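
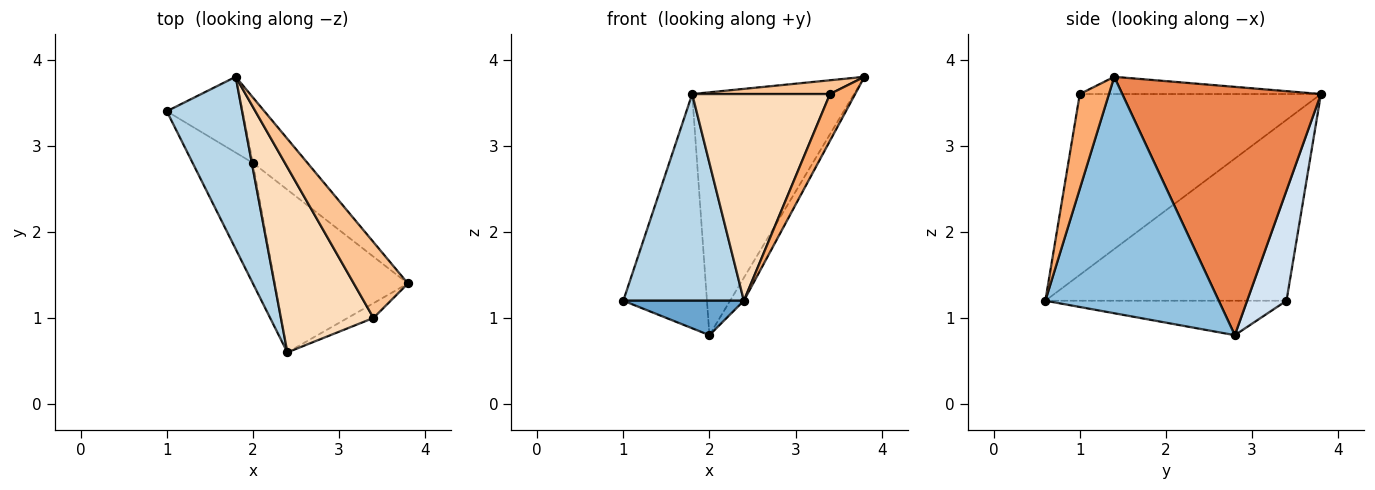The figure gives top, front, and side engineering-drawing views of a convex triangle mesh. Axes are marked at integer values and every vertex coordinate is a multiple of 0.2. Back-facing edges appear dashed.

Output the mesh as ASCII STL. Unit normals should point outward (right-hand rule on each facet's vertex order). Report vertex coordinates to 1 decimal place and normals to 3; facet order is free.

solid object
 facet normal -0.482 -0.241 -0.843
  outer loop
   vertex 2.0 2.8 0.8
   vertex 2.4 0.6 1.2
   vertex 1.0 3.4 1.2
  endloop
 endfacet
 facet normal 0.869 0.069 -0.489
  outer loop
   vertex 2.0 2.8 0.8
   vertex 3.8 1.4 3.8
   vertex 2.4 0.6 1.2
  endloop
 endfacet
 facet normal -0.838 -0.419 0.349
  outer loop
   vertex 1.8 3.8 3.6
   vertex 1.0 3.4 1.2
   vertex 2.4 0.6 1.2
  endloop
 endfacet
 facet normal 0.409 0.868 -0.281
  outer loop
   vertex 1.8 3.8 3.6
   vertex 2.0 2.8 0.8
   vertex 1.0 3.4 1.2
  endloop
 endfacet
 facet normal 0.764 0.623 -0.168
  outer loop
   vertex 1.8 3.8 3.6
   vertex 3.8 1.4 3.8
   vertex 2.0 2.8 0.8
  endloop
 endfacet
 facet normal 0.741 -0.640 -0.202
  outer loop
   vertex 3.4 1.0 3.6
   vertex 2.4 0.6 1.2
   vertex 3.8 1.4 3.8
  endloop
 endfacet
 facet normal -0.299 -0.171 0.939
  outer loop
   vertex 3.4 1.0 3.6
   vertex 3.8 1.4 3.8
   vertex 1.8 3.8 3.6
  endloop
 endfacet
 facet normal -0.793 -0.453 0.406
  outer loop
   vertex 3.4 1.0 3.6
   vertex 1.8 3.8 3.6
   vertex 2.4 0.6 1.2
  endloop
 endfacet
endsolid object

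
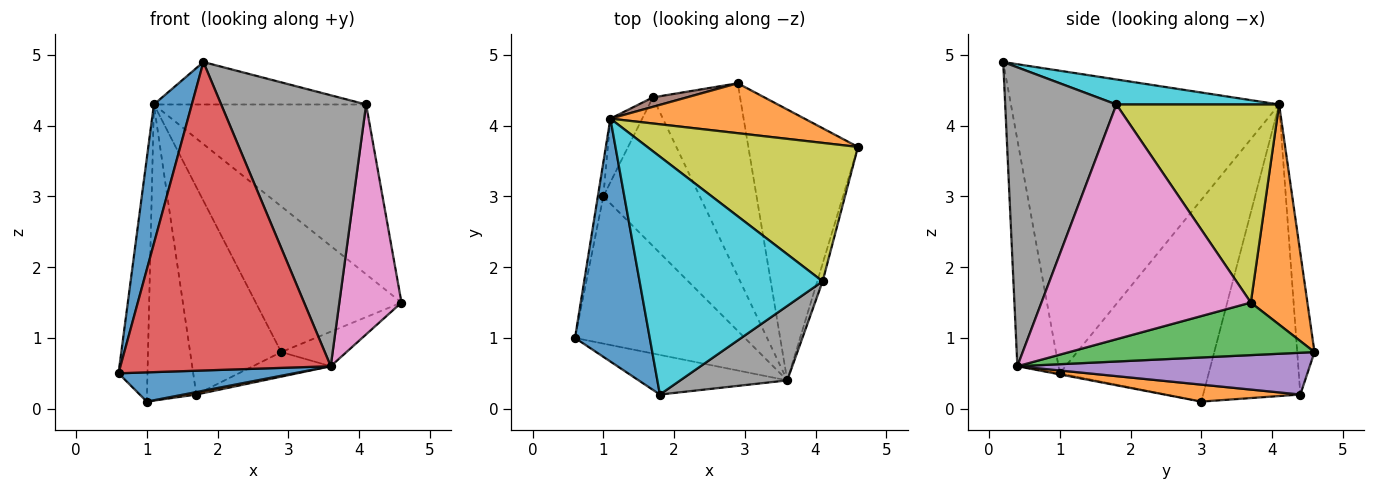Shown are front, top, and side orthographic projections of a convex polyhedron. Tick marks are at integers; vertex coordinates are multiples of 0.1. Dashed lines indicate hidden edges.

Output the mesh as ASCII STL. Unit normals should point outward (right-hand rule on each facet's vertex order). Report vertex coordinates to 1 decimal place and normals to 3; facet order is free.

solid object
 facet normal -0.962 -0.136 0.238
  outer loop
   vertex 1.1 4.1 4.3
   vertex 0.6 1.0 0.5
   vertex 1.8 0.2 4.9
  endloop
 endfacet
 facet normal 0.345 0.888 0.304
  outer loop
   vertex 1.1 4.1 4.3
   vertex 4.6 3.7 1.5
   vertex 2.9 4.6 0.8
  endloop
 endfacet
 facet normal 0.429 0.114 -0.896
  outer loop
   vertex 3.6 0.4 0.6
   vertex 2.9 4.6 0.8
   vertex 4.6 3.7 1.5
  endloop
 endfacet
 facet normal -0.191 -0.974 -0.125
  outer loop
   vertex 3.6 0.4 0.6
   vertex 1.8 0.2 4.9
   vertex 0.6 1.0 0.5
  endloop
 endfacet
 facet normal 0.429 0.114 -0.896
  outer loop
   vertex 1.7 4.4 0.2
   vertex 2.9 4.6 0.8
   vertex 3.6 0.4 0.6
  endloop
 endfacet
 facet normal -0.186 0.982 0.045
  outer loop
   vertex 1.7 4.4 0.2
   vertex 1.1 4.1 4.3
   vertex 2.9 4.6 0.8
  endloop
 endfacet
 facet normal 0.958 -0.284 -0.022
  outer loop
   vertex 4.1 1.8 4.3
   vertex 3.6 0.4 0.6
   vertex 4.6 3.7 1.5
  endloop
 endfacet
 facet normal 0.595 -0.775 0.213
  outer loop
   vertex 4.1 1.8 4.3
   vertex 1.8 0.2 4.9
   vertex 3.6 0.4 0.6
  endloop
 endfacet
 facet normal 0.511 0.666 0.543
  outer loop
   vertex 4.1 1.8 4.3
   vertex 4.6 3.7 1.5
   vertex 1.1 4.1 4.3
  endloop
 endfacet
 facet normal 0.133 0.174 0.976
  outer loop
   vertex 4.1 1.8 4.3
   vertex 1.1 4.1 4.3
   vertex 1.8 0.2 4.9
  endloop
 endfacet
 facet normal -0.006 -0.195 -0.981
  outer loop
   vertex 1.0 3.0 0.1
   vertex 3.6 0.4 0.6
   vertex 0.6 1.0 0.5
  endloop
 endfacet
 facet normal 0.173 -0.016 -0.985
  outer loop
   vertex 1.0 3.0 0.1
   vertex 1.7 4.4 0.2
   vertex 3.6 0.4 0.6
  endloop
 endfacet
 facet normal -0.981 0.191 -0.027
  outer loop
   vertex 1.0 3.0 0.1
   vertex 0.6 1.0 0.5
   vertex 1.1 4.1 4.3
  endloop
 endfacet
 facet normal -0.887 0.451 -0.097
  outer loop
   vertex 1.0 3.0 0.1
   vertex 1.1 4.1 4.3
   vertex 1.7 4.4 0.2
  endloop
 endfacet
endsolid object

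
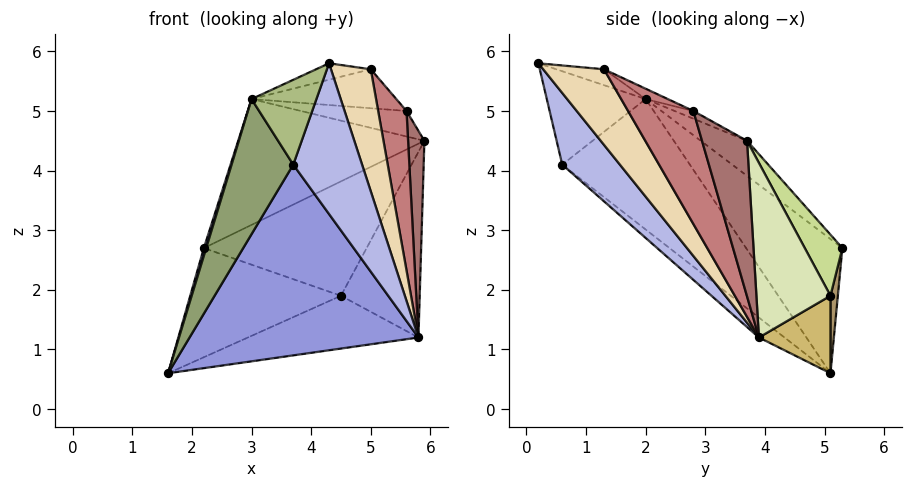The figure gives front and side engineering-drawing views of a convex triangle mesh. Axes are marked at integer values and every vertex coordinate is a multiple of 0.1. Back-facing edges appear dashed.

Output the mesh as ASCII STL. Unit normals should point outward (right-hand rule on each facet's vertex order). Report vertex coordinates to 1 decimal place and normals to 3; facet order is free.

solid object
 facet normal -0.961 -0.023 0.277
  outer loop
   vertex 3.0 2.0 5.2
   vertex 2.2 5.3 2.7
   vertex 1.6 5.1 0.6
  endloop
 endfacet
 facet normal -0.143 0.575 0.805
  outer loop
   vertex 3.0 2.0 5.2
   vertex 5.9 3.7 4.5
   vertex 2.2 5.3 2.7
  endloop
 endfacet
 facet normal -0.071 -0.633 -0.771
  outer loop
   vertex 3.7 0.6 4.1
   vertex 1.6 5.1 0.6
   vertex 5.8 3.9 1.2
  endloop
 endfacet
 facet normal 0.595 -0.710 -0.377
  outer loop
   vertex 3.7 0.6 4.1
   vertex 5.8 3.9 1.2
   vertex 4.3 0.2 5.8
  endloop
 endfacet
 facet normal -0.900 -0.435 -0.019
  outer loop
   vertex 3.7 0.6 4.1
   vertex 3.0 2.0 5.2
   vertex 1.6 5.1 0.6
  endloop
 endfacet
 facet normal -0.825 -0.541 0.164
  outer loop
   vertex 3.7 0.6 4.1
   vertex 4.3 0.2 5.8
   vertex 3.0 2.0 5.2
  endloop
 endfacet
 facet normal 0.209 0.904 0.374
  outer loop
   vertex 4.5 5.1 1.9
   vertex 2.2 5.3 2.7
   vertex 5.9 3.7 4.5
  endloop
 endfacet
 facet normal 0.685 0.728 0.023
  outer loop
   vertex 4.5 5.1 1.9
   vertex 5.9 3.7 4.5
   vertex 5.8 3.9 1.2
  endloop
 endfacet
 facet normal 0.049 0.993 -0.108
  outer loop
   vertex 4.5 5.1 1.9
   vertex 1.6 5.1 0.6
   vertex 2.2 5.3 2.7
  endloop
 endfacet
 facet normal 0.293 0.698 -0.653
  outer loop
   vertex 4.5 5.1 1.9
   vertex 5.8 3.9 1.2
   vertex 1.6 5.1 0.6
  endloop
 endfacet
 facet normal -0.172 0.197 0.965
  outer loop
   vertex 5.0 1.3 5.7
   vertex 3.0 2.0 5.2
   vertex 4.3 0.2 5.8
  endloop
 endfacet
 facet normal 0.825 -0.540 -0.165
  outer loop
   vertex 5.0 1.3 5.7
   vertex 4.3 0.2 5.8
   vertex 5.8 3.9 1.2
  endloop
 endfacet
 facet normal 0.939 -0.340 -0.049
  outer loop
   vertex 5.6 2.8 5.0
   vertex 5.8 3.9 1.2
   vertex 5.9 3.7 4.5
  endloop
 endfacet
 facet normal 0.915 -0.397 -0.067
  outer loop
   vertex 5.6 2.8 5.0
   vertex 5.0 1.3 5.7
   vertex 5.8 3.9 1.2
  endloop
 endfacet
 facet normal -0.090 0.506 0.858
  outer loop
   vertex 5.6 2.8 5.0
   vertex 5.9 3.7 4.5
   vertex 3.0 2.0 5.2
  endloop
 endfacet
 facet normal -0.068 0.444 0.893
  outer loop
   vertex 5.6 2.8 5.0
   vertex 3.0 2.0 5.2
   vertex 5.0 1.3 5.7
  endloop
 endfacet
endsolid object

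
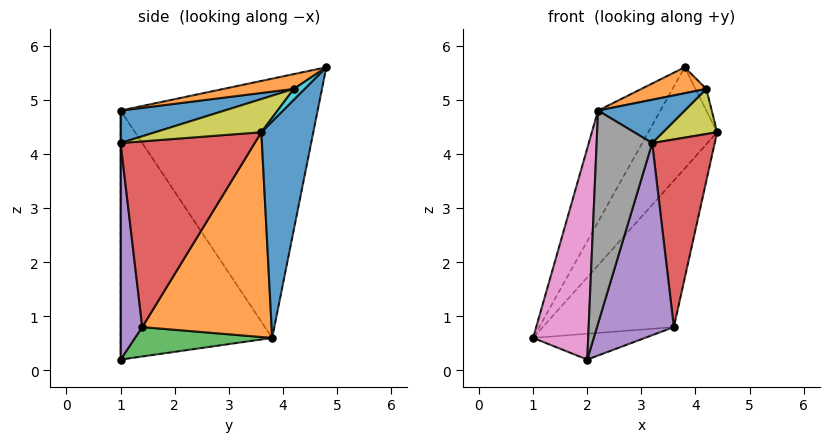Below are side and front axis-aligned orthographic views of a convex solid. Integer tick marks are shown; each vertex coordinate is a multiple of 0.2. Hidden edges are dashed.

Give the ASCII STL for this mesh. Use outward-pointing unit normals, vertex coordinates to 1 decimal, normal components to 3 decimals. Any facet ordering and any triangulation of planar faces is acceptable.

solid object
 facet normal 0.539 0.715 -0.445
  outer loop
   vertex 3.8 4.8 5.6
   vertex 4.4 3.6 4.4
   vertex 1.0 3.8 0.6
  endloop
 endfacet
 facet normal 0.605 0.613 -0.509
  outer loop
   vertex 3.6 1.4 0.8
   vertex 1.0 3.8 0.6
   vertex 4.4 3.6 4.4
  endloop
 endfacet
 facet normal 0.289 0.236 -0.928
  outer loop
   vertex 3.6 1.4 0.8
   vertex 2.0 1.0 0.2
   vertex 1.0 3.8 0.6
  endloop
 endfacet
 facet normal 0.905 -0.422 0.057
  outer loop
   vertex 3.6 1.4 0.8
   vertex 4.4 3.6 4.4
   vertex 3.2 1.0 4.2
  endloop
 endfacet
 facet normal 0.270 -0.959 -0.081
  outer loop
   vertex 3.6 1.4 0.8
   vertex 3.2 1.0 4.2
   vertex 2.0 1.0 0.2
  endloop
 endfacet
 facet normal -0.862 0.273 0.428
  outer loop
   vertex 2.2 1.0 4.8
   vertex 3.8 4.8 5.6
   vertex 1.0 3.8 0.6
  endloop
 endfacet
 facet normal -0.939 -0.341 0.041
  outer loop
   vertex 2.2 1.0 4.8
   vertex 1.0 3.8 0.6
   vertex 2.0 1.0 0.2
  endloop
 endfacet
 facet normal 0.000 -1.000 0.000
  outer loop
   vertex 2.2 1.0 4.8
   vertex 2.0 1.0 0.2
   vertex 3.2 1.0 4.2
  endloop
 endfacet
 facet normal 0.776 -0.396 0.491
  outer loop
   vertex 4.2 4.2 5.2
   vertex 3.2 1.0 4.2
   vertex 4.4 3.6 4.4
  endloop
 endfacet
 facet normal 0.667 0.667 -0.333
  outer loop
   vertex 4.2 4.2 5.2
   vertex 4.4 3.6 4.4
   vertex 3.8 4.8 5.6
  endloop
 endfacet
 facet normal 0.473 -0.394 0.788
  outer loop
   vertex 4.2 4.2 5.2
   vertex 2.2 1.0 4.8
   vertex 3.2 1.0 4.2
  endloop
 endfacet
 facet normal 0.364 -0.336 0.869
  outer loop
   vertex 4.2 4.2 5.2
   vertex 3.8 4.8 5.6
   vertex 2.2 1.0 4.8
  endloop
 endfacet
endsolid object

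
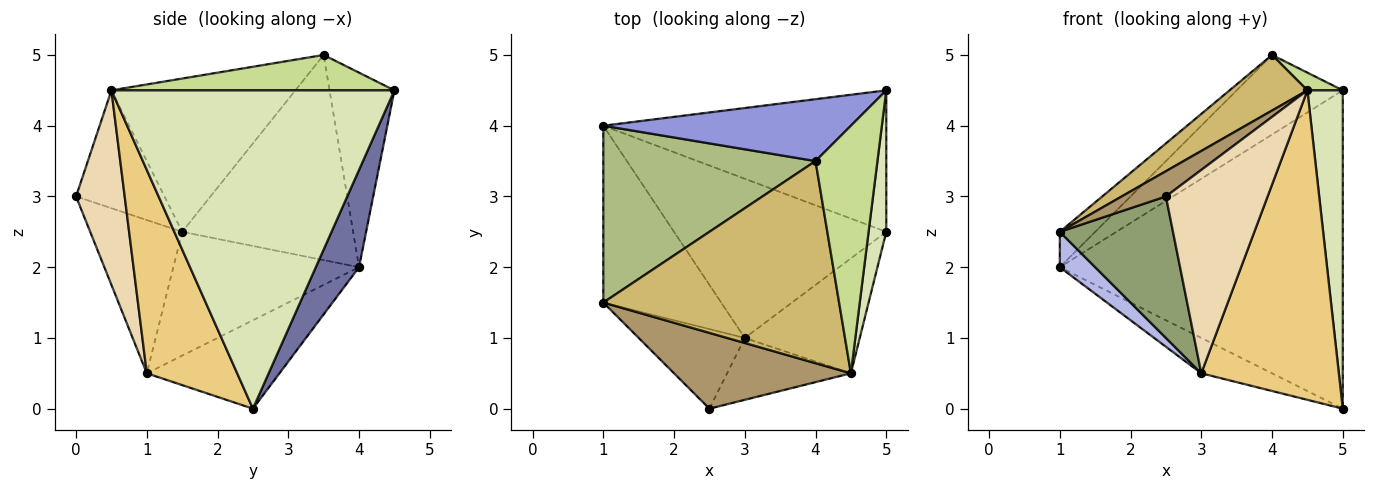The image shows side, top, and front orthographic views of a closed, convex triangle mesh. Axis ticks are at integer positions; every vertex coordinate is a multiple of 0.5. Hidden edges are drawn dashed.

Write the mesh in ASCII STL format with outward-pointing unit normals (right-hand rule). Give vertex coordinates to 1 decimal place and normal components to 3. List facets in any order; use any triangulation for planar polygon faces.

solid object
 facet normal 0.138 0.905 -0.402
  outer loop
   vertex 5.0 4.5 4.5
   vertex 5.0 2.5 0.0
   vertex 1.0 4.0 2.0
  endloop
 endfacet
 facet normal -0.377 0.201 -0.904
  outer loop
   vertex 3.0 1.0 0.5
   vertex 1.0 4.0 2.0
   vertex 5.0 2.5 0.0
  endloop
 endfacet
 facet normal -0.434 0.711 0.553
  outer loop
   vertex 4.0 3.5 5.0
   vertex 5.0 4.5 4.5
   vertex 1.0 4.0 2.0
  endloop
 endfacet
 facet normal -0.717 -0.137 -0.683
  outer loop
   vertex 1.0 1.5 2.5
   vertex 1.0 4.0 2.0
   vertex 3.0 1.0 0.5
  endloop
 endfacet
 facet normal -0.578 -0.711 -0.400
  outer loop
   vertex 1.0 1.5 2.5
   vertex 3.0 1.0 0.5
   vertex 2.5 0.0 3.0
  endloop
 endfacet
 facet normal -0.688 0.142 0.712
  outer loop
   vertex 1.0 1.5 2.5
   vertex 4.0 3.5 5.0
   vertex 1.0 4.0 2.0
  endloop
 endfacet
 facet normal 0.495 -0.062 0.867
  outer loop
   vertex 4.5 0.5 4.5
   vertex 5.0 4.5 4.5
   vertex 4.0 3.5 5.0
  endloop
 endfacet
 facet normal 0.991 -0.124 0.055
  outer loop
   vertex 4.5 0.5 4.5
   vertex 5.0 2.5 0.0
   vertex 5.0 4.5 4.5
  endloop
 endfacet
 facet normal -0.535 -0.267 0.802
  outer loop
   vertex 4.5 0.5 4.5
   vertex 1.0 1.5 2.5
   vertex 2.5 0.0 3.0
  endloop
 endfacet
 facet normal -0.531 -0.225 0.817
  outer loop
   vertex 4.5 0.5 4.5
   vertex 4.0 3.5 5.0
   vertex 1.0 1.5 2.5
  endloop
 endfacet
 facet normal 0.524 -0.798 -0.296
  outer loop
   vertex 4.5 0.5 4.5
   vertex 3.0 1.0 0.5
   vertex 5.0 2.5 0.0
  endloop
 endfacet
 facet normal 0.416 -0.870 -0.265
  outer loop
   vertex 4.5 0.5 4.5
   vertex 2.5 0.0 3.0
   vertex 3.0 1.0 0.5
  endloop
 endfacet
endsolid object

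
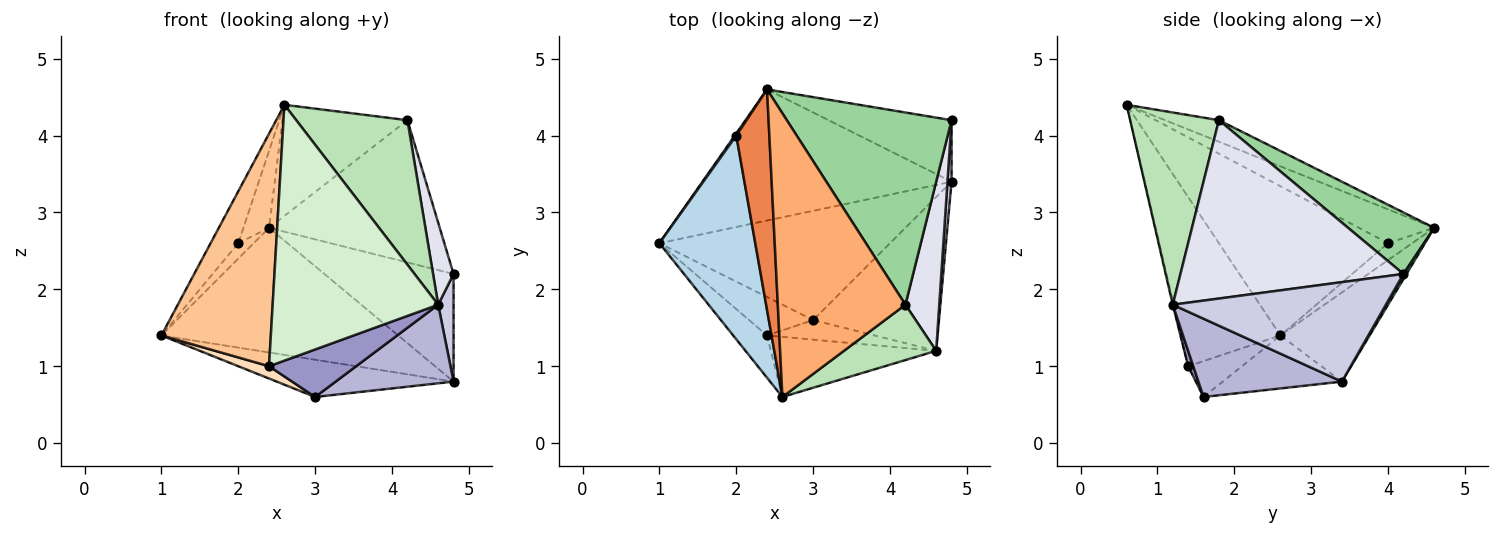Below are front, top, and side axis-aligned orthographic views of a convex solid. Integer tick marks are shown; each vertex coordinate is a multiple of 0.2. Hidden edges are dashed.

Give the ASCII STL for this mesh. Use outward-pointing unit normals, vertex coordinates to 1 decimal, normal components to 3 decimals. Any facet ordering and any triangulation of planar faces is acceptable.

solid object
 facet normal -0.251 0.667 -0.702
  outer loop
   vertex 2.4 4.6 2.8
   vertex 4.8 3.4 0.8
   vertex 1.0 2.6 1.4
  endloop
 endfacet
 facet normal -0.212 0.315 -0.925
  outer loop
   vertex 3.0 1.6 0.6
   vertex 1.0 2.6 1.4
   vertex 4.8 3.4 0.8
  endloop
 endfacet
 facet normal -0.833 0.136 0.535
  outer loop
   vertex 2.0 4.0 2.6
   vertex 1.0 2.6 1.4
   vertex 2.6 0.6 4.4
  endloop
 endfacet
 facet normal -0.841 0.535 0.076
  outer loop
   vertex 2.0 4.0 2.6
   vertex 2.4 4.6 2.8
   vertex 1.0 2.6 1.4
  endloop
 endfacet
 facet normal -0.695 0.237 0.679
  outer loop
   vertex 2.0 4.0 2.6
   vertex 2.6 0.6 4.4
   vertex 2.4 4.6 2.8
  endloop
 endfacet
 facet normal -0.155 0.360 0.920
  outer loop
   vertex 4.2 1.8 4.2
   vertex 2.4 4.6 2.8
   vertex 2.6 0.6 4.4
  endloop
 endfacet
 facet normal -0.667 -0.733 -0.133
  outer loop
   vertex 2.4 1.4 1.0
   vertex 2.6 0.6 4.4
   vertex 1.0 2.6 1.4
  endloop
 endfacet
 facet normal -0.471 -0.269 -0.840
  outer loop
   vertex 2.4 1.4 1.0
   vertex 1.0 2.6 1.4
   vertex 3.0 1.6 0.6
  endloop
 endfacet
 facet normal 0.021 0.868 -0.496
  outer loop
   vertex 4.8 4.2 2.2
   vertex 4.8 3.4 0.8
   vertex 2.4 4.6 2.8
  endloop
 endfacet
 facet normal 0.287 0.570 0.770
  outer loop
   vertex 4.8 4.2 2.2
   vertex 2.4 4.6 2.8
   vertex 4.2 1.8 4.2
  endloop
 endfacet
 facet normal 0.597 -0.749 0.287
  outer loop
   vertex 4.6 1.2 1.8
   vertex 4.2 1.8 4.2
   vertex 2.6 0.6 4.4
  endloop
 endfacet
 facet normal -0.005 -0.973 -0.229
  outer loop
   vertex 4.6 1.2 1.8
   vertex 2.6 0.6 4.4
   vertex 2.4 1.4 1.0
  endloop
 endfacet
 facet normal 0.054 -0.923 -0.380
  outer loop
   vertex 4.6 1.2 1.8
   vertex 2.4 1.4 1.0
   vertex 3.0 1.6 0.6
  endloop
 endfacet
 facet normal 0.485 -0.398 -0.779
  outer loop
   vertex 4.6 1.2 1.8
   vertex 3.0 1.6 0.6
   vertex 4.8 3.4 0.8
  endloop
 endfacet
 facet normal 0.997 -0.072 0.041
  outer loop
   vertex 4.6 1.2 1.8
   vertex 4.8 3.4 0.8
   vertex 4.8 4.2 2.2
  endloop
 endfacet
 facet normal 0.979 -0.090 0.186
  outer loop
   vertex 4.6 1.2 1.8
   vertex 4.8 4.2 2.2
   vertex 4.2 1.8 4.2
  endloop
 endfacet
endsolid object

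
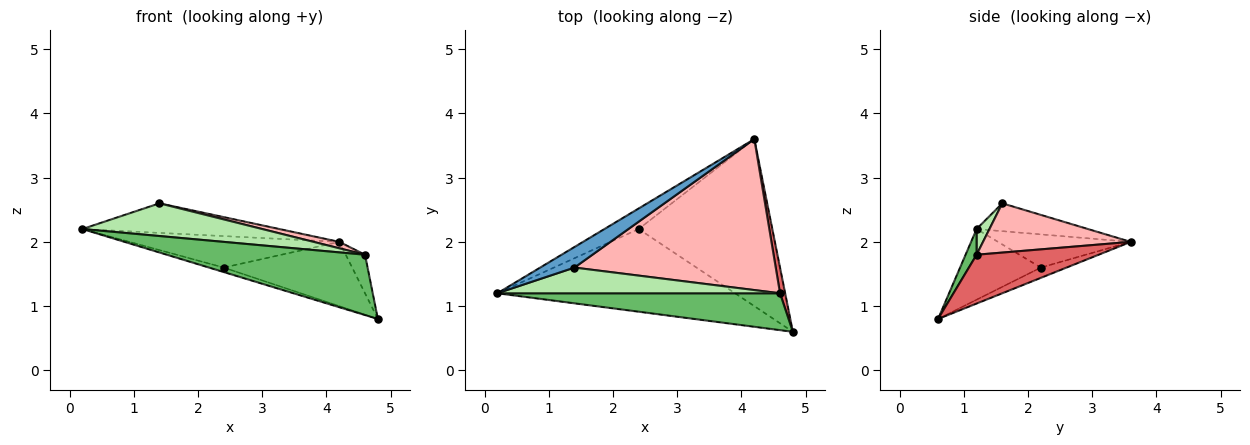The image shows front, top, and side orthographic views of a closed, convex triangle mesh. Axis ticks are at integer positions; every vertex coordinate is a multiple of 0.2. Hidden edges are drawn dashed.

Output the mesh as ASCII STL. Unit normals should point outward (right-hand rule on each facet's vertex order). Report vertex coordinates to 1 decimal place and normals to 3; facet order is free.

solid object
 facet normal -0.421 0.745 0.518
  outer loop
   vertex 1.4 1.6 2.6
   vertex 4.2 3.6 2.0
   vertex 0.2 1.2 2.2
  endloop
 endfacet
 facet normal -0.285 0.052 -0.957
  outer loop
   vertex 2.4 2.2 1.6
   vertex 4.8 0.6 0.8
   vertex 0.2 1.2 2.2
  endloop
 endfacet
 facet normal -0.468 0.740 -0.483
  outer loop
   vertex 2.4 2.2 1.6
   vertex 0.2 1.2 2.2
   vertex 4.2 3.6 2.0
  endloop
 endfacet
 facet normal -0.072 0.358 -0.931
  outer loop
   vertex 2.4 2.2 1.6
   vertex 4.2 3.6 2.0
   vertex 4.8 0.6 0.8
  endloop
 endfacet
 facet normal 0.047 -0.852 0.521
  outer loop
   vertex 4.6 1.2 1.8
   vertex 0.2 1.2 2.2
   vertex 4.8 0.6 0.8
  endloop
 endfacet
 facet normal 0.056 -0.785 0.617
  outer loop
   vertex 4.6 1.2 1.8
   vertex 1.4 1.6 2.6
   vertex 0.2 1.2 2.2
  endloop
 endfacet
 facet normal 0.982 0.155 0.103
  outer loop
   vertex 4.6 1.2 1.8
   vertex 4.8 0.6 0.8
   vertex 4.2 3.6 2.0
  endloop
 endfacet
 facet normal 0.237 -0.041 0.971
  outer loop
   vertex 4.6 1.2 1.8
   vertex 4.2 3.6 2.0
   vertex 1.4 1.6 2.6
  endloop
 endfacet
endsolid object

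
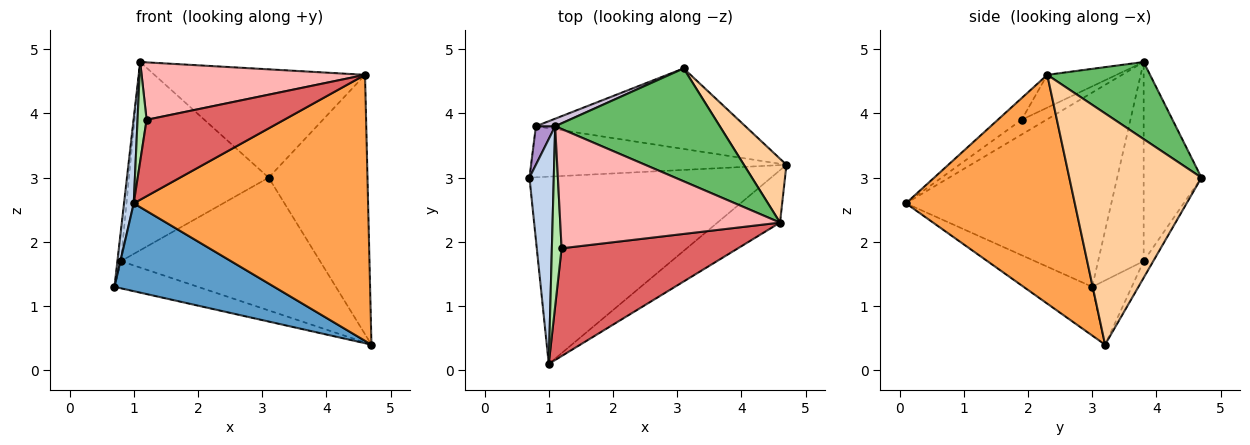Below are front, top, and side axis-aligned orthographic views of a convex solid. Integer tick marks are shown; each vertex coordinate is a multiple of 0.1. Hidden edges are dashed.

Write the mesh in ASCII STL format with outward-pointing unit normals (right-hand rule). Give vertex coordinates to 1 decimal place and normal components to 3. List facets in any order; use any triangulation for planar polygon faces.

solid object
 facet normal -0.179 -0.418 -0.891
  outer loop
   vertex 1.0 0.1 2.6
   vertex 0.7 3.0 1.3
   vertex 4.7 3.2 0.4
  endloop
 endfacet
 facet normal -0.991 -0.047 0.124
  outer loop
   vertex 1.1 3.8 4.8
   vertex 0.7 3.0 1.3
   vertex 1.0 0.1 2.6
  endloop
 endfacet
 facet normal 0.577 -0.801 -0.158
  outer loop
   vertex 4.6 2.3 4.6
   vertex 1.0 0.1 2.6
   vertex 4.7 3.2 0.4
  endloop
 endfacet
 facet normal 0.792 0.592 0.146
  outer loop
   vertex 3.1 4.7 3.0
   vertex 4.6 2.3 4.6
   vertex 4.7 3.2 0.4
  endloop
 endfacet
 facet normal 0.320 0.656 0.684
  outer loop
   vertex 3.1 4.7 3.0
   vertex 1.1 3.8 4.8
   vertex 4.6 2.3 4.6
  endloop
 endfacet
 facet normal -0.799 -0.291 0.526
  outer loop
   vertex 1.2 1.9 3.9
   vertex 1.1 3.8 4.8
   vertex 1.0 0.1 2.6
  endloop
 endfacet
 facet normal -0.099 -0.575 0.812
  outer loop
   vertex 1.2 1.9 3.9
   vertex 1.0 0.1 2.6
   vertex 4.6 2.3 4.6
  endloop
 endfacet
 facet normal -0.133 -0.430 0.893
  outer loop
   vertex 1.2 1.9 3.9
   vertex 4.6 2.3 4.6
   vertex 1.1 3.8 4.8
  endloop
 endfacet
 facet normal -0.992 0.076 0.096
  outer loop
   vertex 0.8 3.8 1.7
   vertex 0.7 3.0 1.3
   vertex 1.1 3.8 4.8
  endloop
 endfacet
 facet normal -0.382 0.923 0.037
  outer loop
   vertex 0.8 3.8 1.7
   vertex 1.1 3.8 4.8
   vertex 3.1 4.7 3.0
  endloop
 endfacet
 facet normal -0.217 0.458 -0.862
  outer loop
   vertex 0.8 3.8 1.7
   vertex 4.7 3.2 0.4
   vertex 0.7 3.0 1.3
  endloop
 endfacet
 facet normal -0.041 0.854 -0.518
  outer loop
   vertex 0.8 3.8 1.7
   vertex 3.1 4.7 3.0
   vertex 4.7 3.2 0.4
  endloop
 endfacet
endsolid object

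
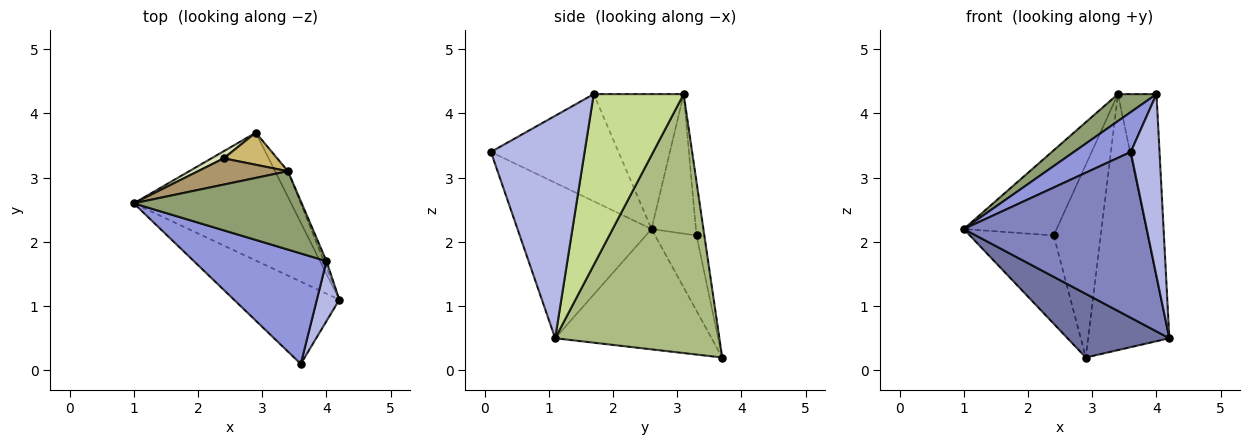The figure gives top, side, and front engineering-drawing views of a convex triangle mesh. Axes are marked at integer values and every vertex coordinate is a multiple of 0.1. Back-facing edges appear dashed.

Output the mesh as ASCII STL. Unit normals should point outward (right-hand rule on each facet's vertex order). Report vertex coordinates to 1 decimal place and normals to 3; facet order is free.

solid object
 facet normal -0.565 -0.368 -0.739
  outer loop
   vertex 2.9 3.7 0.2
   vertex 4.2 1.1 0.5
   vertex 1.0 2.6 2.2
  endloop
 endfacet
 facet normal -0.549 -0.749 -0.372
  outer loop
   vertex 3.6 0.1 3.4
   vertex 1.0 2.6 2.2
   vertex 4.2 1.1 0.5
  endloop
 endfacet
 facet normal -0.605 -0.270 0.749
  outer loop
   vertex 3.6 0.1 3.4
   vertex 4.0 1.7 4.3
   vertex 1.0 2.6 2.2
  endloop
 endfacet
 facet normal 0.952 -0.292 0.096
  outer loop
   vertex 3.6 0.1 3.4
   vertex 4.2 1.1 0.5
   vertex 4.0 1.7 4.3
  endloop
 endfacet
 facet normal -0.605 -0.259 0.753
  outer loop
   vertex 3.4 3.1 4.3
   vertex 1.0 2.6 2.2
   vertex 4.0 1.7 4.3
  endloop
 endfacet
 facet normal 0.896 0.443 -0.044
  outer loop
   vertex 3.4 3.1 4.3
   vertex 4.2 1.1 0.5
   vertex 2.9 3.7 0.2
  endloop
 endfacet
 facet normal 0.919 0.394 -0.014
  outer loop
   vertex 3.4 3.1 4.3
   vertex 4.0 1.7 4.3
   vertex 4.2 1.1 0.5
  endloop
 endfacet
 facet normal -0.442 0.894 0.072
  outer loop
   vertex 2.4 3.3 2.1
   vertex 2.9 3.7 0.2
   vertex 1.0 2.6 2.2
  endloop
 endfacet
 facet normal -0.415 0.869 0.268
  outer loop
   vertex 2.4 3.3 2.1
   vertex 1.0 2.6 2.2
   vertex 3.4 3.1 4.3
  endloop
 endfacet
 facet normal -0.162 0.973 0.162
  outer loop
   vertex 2.4 3.3 2.1
   vertex 3.4 3.1 4.3
   vertex 2.9 3.7 0.2
  endloop
 endfacet
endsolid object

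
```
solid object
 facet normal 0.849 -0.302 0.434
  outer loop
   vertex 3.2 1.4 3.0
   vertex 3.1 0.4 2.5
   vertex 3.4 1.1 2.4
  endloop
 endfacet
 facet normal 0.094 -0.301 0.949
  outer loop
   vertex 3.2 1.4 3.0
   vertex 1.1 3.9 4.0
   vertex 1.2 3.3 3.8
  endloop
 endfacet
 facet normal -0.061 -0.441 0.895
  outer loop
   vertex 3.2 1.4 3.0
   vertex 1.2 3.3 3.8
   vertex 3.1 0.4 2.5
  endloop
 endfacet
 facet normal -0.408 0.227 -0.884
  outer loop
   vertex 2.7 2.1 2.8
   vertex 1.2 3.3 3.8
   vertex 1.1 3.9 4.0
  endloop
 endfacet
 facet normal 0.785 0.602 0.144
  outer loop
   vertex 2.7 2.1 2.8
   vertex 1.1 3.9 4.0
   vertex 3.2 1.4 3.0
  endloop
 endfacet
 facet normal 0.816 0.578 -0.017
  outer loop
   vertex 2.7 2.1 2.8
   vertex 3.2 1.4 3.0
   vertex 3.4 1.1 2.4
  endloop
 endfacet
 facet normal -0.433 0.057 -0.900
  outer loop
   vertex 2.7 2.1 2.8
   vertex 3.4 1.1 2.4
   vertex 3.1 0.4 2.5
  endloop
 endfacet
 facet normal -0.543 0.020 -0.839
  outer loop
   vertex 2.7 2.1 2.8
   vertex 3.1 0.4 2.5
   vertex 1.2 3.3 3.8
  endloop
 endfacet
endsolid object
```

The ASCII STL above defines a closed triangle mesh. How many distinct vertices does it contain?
6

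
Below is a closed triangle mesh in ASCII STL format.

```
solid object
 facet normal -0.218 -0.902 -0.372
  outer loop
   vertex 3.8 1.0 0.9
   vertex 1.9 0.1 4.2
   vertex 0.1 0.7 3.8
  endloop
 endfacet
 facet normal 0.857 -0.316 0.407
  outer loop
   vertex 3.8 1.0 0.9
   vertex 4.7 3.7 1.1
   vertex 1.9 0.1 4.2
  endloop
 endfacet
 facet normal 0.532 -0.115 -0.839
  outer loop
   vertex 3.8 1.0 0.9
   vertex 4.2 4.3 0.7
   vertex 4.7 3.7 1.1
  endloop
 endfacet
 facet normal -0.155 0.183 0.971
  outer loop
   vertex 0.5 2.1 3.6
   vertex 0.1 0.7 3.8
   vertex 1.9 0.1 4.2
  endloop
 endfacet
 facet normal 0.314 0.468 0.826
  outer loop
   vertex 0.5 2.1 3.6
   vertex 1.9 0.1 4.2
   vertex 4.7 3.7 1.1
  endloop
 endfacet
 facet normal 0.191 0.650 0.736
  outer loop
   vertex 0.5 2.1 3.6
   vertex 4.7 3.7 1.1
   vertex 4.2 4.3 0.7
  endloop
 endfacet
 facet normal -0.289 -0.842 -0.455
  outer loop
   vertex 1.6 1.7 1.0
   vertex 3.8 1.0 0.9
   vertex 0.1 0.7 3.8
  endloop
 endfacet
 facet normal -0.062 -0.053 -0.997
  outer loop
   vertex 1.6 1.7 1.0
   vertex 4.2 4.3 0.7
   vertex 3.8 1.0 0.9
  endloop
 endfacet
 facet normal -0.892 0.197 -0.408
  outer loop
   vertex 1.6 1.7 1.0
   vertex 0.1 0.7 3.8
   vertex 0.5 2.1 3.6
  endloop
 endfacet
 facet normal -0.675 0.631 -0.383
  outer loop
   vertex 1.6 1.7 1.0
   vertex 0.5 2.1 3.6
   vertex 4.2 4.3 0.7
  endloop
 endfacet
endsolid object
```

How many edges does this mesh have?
15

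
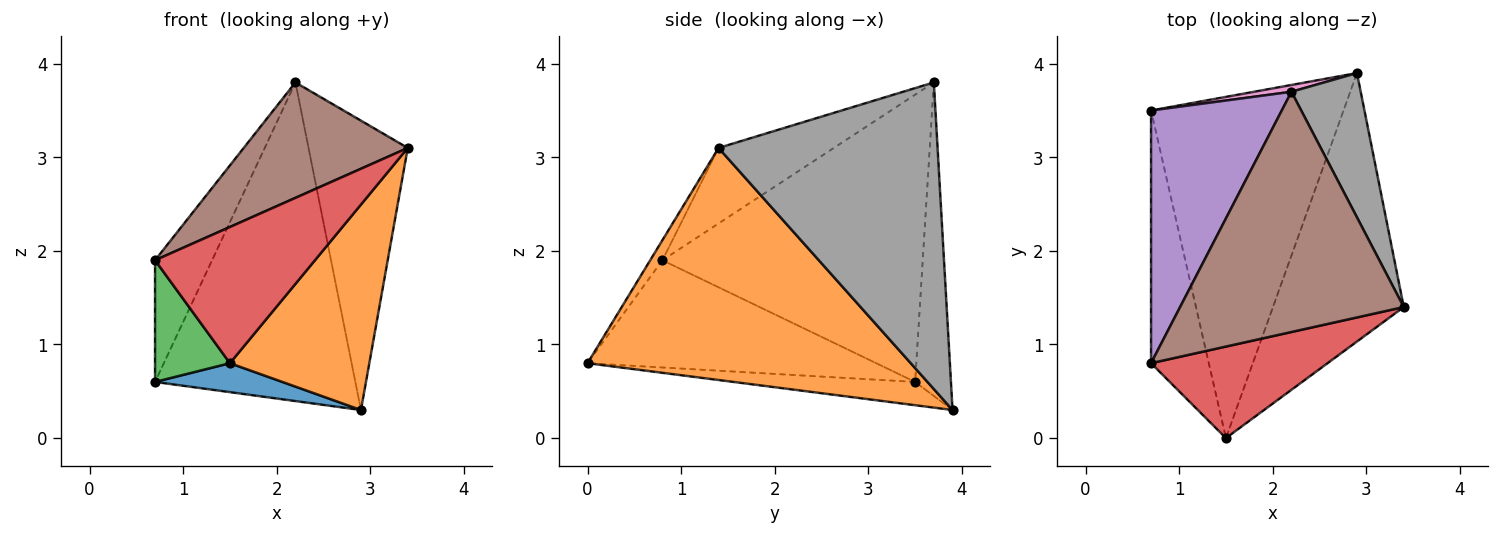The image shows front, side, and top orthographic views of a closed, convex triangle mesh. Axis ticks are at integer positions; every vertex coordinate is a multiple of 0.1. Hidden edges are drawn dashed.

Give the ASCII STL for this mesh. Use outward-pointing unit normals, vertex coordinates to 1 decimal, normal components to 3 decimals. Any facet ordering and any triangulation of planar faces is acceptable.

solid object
 facet normal -0.120 -0.084 -0.989
  outer loop
   vertex 2.9 3.9 0.3
   vertex 1.5 0.0 0.8
   vertex 0.7 3.5 0.6
  endloop
 endfacet
 facet normal 0.816 -0.352 -0.460
  outer loop
   vertex 2.9 3.9 0.3
   vertex 3.4 1.4 3.1
   vertex 1.5 0.0 0.8
  endloop
 endfacet
 facet normal -0.858 -0.223 -0.462
  outer loop
   vertex 0.7 0.8 1.9
   vertex 0.7 3.5 0.6
   vertex 1.5 0.0 0.8
  endloop
 endfacet
 facet normal -0.063 -0.828 0.557
  outer loop
   vertex 0.7 0.8 1.9
   vertex 1.5 0.0 0.8
   vertex 3.4 1.4 3.1
  endloop
 endfacet
 facet normal -0.893 0.196 0.406
  outer loop
   vertex 2.2 3.7 3.8
   vertex 0.7 3.5 0.6
   vertex 0.7 0.8 1.9
  endloop
 endfacet
 facet normal -0.291 -0.414 0.862
  outer loop
   vertex 2.2 3.7 3.8
   vertex 0.7 0.8 1.9
   vertex 3.4 1.4 3.1
  endloop
 endfacet
 facet normal -0.176 0.984 0.021
  outer loop
   vertex 2.2 3.7 3.8
   vertex 2.9 3.9 0.3
   vertex 0.7 3.5 0.6
  endloop
 endfacet
 facet normal 0.892 0.404 0.202
  outer loop
   vertex 2.2 3.7 3.8
   vertex 3.4 1.4 3.1
   vertex 2.9 3.9 0.3
  endloop
 endfacet
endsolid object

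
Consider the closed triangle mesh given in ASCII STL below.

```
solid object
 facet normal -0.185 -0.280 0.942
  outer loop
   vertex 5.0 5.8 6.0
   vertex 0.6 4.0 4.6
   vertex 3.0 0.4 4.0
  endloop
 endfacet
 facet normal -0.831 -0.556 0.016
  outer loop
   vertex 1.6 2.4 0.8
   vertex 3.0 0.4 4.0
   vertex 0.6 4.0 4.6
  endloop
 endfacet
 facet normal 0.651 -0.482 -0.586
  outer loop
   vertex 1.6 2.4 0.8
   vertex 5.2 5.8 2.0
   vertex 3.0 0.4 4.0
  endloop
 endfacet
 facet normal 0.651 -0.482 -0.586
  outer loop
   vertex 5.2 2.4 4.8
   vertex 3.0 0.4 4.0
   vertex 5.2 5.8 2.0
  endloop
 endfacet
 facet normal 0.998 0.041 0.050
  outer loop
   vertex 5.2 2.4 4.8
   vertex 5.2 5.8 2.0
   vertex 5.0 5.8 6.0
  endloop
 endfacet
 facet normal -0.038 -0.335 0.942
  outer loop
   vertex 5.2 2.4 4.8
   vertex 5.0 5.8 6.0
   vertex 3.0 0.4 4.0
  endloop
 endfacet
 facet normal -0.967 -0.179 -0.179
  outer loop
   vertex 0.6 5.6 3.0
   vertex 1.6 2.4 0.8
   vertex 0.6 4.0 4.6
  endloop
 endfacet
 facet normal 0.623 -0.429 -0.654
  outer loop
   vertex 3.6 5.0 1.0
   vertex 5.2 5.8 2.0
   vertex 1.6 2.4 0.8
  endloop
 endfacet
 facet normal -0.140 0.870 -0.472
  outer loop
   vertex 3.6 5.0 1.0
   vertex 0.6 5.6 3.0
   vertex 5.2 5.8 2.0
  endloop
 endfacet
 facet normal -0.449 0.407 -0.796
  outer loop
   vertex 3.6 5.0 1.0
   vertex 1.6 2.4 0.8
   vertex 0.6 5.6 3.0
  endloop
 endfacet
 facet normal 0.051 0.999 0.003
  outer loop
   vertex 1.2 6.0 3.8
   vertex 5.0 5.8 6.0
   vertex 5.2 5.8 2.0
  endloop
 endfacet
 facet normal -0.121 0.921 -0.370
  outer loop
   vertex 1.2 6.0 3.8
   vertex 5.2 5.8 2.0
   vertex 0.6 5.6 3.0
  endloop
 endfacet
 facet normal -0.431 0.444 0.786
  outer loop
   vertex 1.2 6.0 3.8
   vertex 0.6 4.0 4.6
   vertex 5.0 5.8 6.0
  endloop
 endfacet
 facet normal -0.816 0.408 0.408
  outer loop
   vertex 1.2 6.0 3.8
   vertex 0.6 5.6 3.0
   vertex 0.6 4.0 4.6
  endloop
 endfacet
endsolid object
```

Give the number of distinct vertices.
9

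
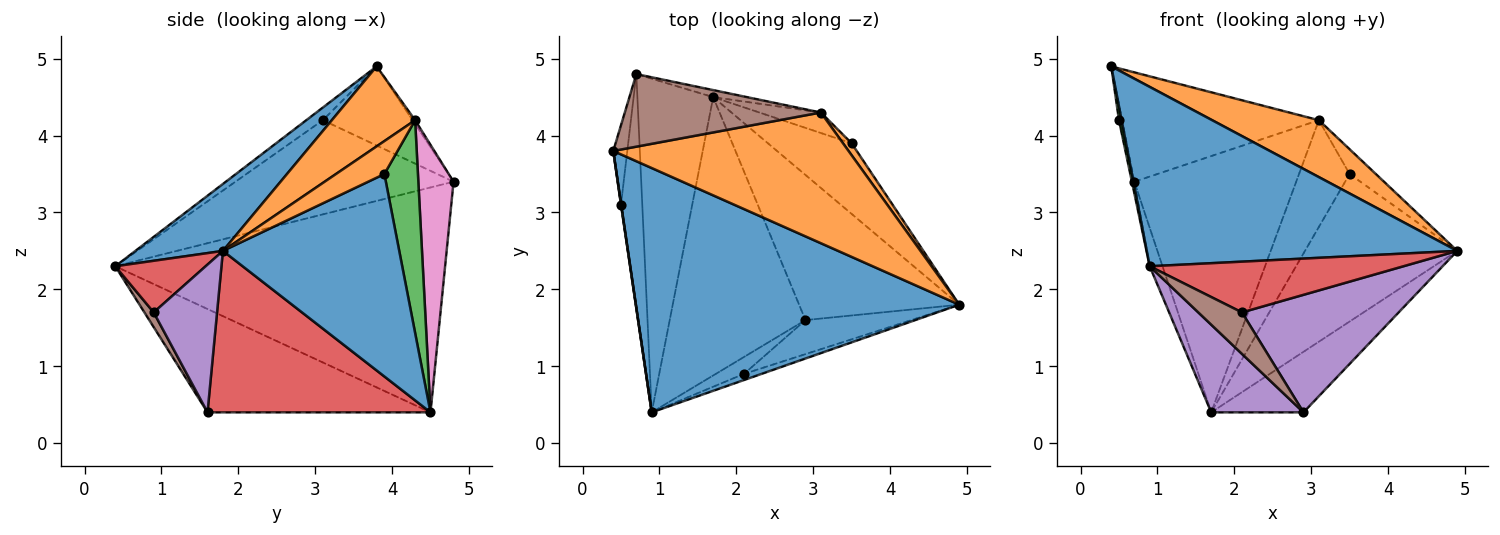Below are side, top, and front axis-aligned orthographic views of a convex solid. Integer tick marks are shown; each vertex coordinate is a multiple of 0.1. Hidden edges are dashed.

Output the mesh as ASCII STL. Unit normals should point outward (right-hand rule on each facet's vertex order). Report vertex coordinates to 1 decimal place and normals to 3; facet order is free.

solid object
 facet normal 0.165 -0.584 0.795
  outer loop
   vertex 0.9 0.4 2.3
   vertex 4.9 1.8 2.5
   vertex 0.4 3.8 4.9
  endloop
 endfacet
 facet normal 0.298 -0.381 0.875
  outer loop
   vertex 3.1 4.3 4.2
   vertex 0.4 3.8 4.9
   vertex 4.9 1.8 2.5
  endloop
 endfacet
 facet normal -0.987 -0.159 0.018
  outer loop
   vertex 0.5 3.1 4.2
   vertex 0.9 0.4 2.3
   vertex 0.4 3.8 4.9
  endloop
 endfacet
 facet normal 0.681 0.282 -0.676
  outer loop
   vertex 2.9 1.6 0.4
   vertex 1.7 4.5 0.4
   vertex 4.9 1.8 2.5
  endloop
 endfacet
 facet normal -0.587 -0.243 -0.772
  outer loop
   vertex 2.9 1.6 0.4
   vertex 0.9 0.4 2.3
   vertex 1.7 4.5 0.4
  endloop
 endfacet
 facet normal -0.011 0.833 0.553
  outer loop
   vertex 0.7 4.8 3.4
   vertex 0.4 3.8 4.9
   vertex 3.1 4.3 4.2
  endloop
 endfacet
 facet normal 0.212 0.977 -0.027
  outer loop
   vertex 0.7 4.8 3.4
   vertex 3.1 4.3 4.2
   vertex 1.7 4.5 0.4
  endloop
 endfacet
 facet normal -0.984 0.034 -0.174
  outer loop
   vertex 0.7 4.8 3.4
   vertex 0.5 3.1 4.2
   vertex 0.4 3.8 4.9
  endloop
 endfacet
 facet normal -0.947 0.037 -0.319
  outer loop
   vertex 0.7 4.8 3.4
   vertex 1.7 4.5 0.4
   vertex 0.9 0.4 2.3
  endloop
 endfacet
 facet normal -0.975 0.011 -0.221
  outer loop
   vertex 0.7 4.8 3.4
   vertex 0.9 0.4 2.3
   vertex 0.5 3.1 4.2
  endloop
 endfacet
 facet normal 0.722 0.624 -0.299
  outer loop
   vertex 3.5 3.9 3.5
   vertex 4.9 1.8 2.5
   vertex 1.7 4.5 0.4
  endloop
 endfacet
 facet normal 0.857 0.464 0.224
  outer loop
   vertex 3.5 3.9 3.5
   vertex 3.1 4.3 4.2
   vertex 4.9 1.8 2.5
  endloop
 endfacet
 facet normal 0.546 0.823 -0.158
  outer loop
   vertex 3.5 3.9 3.5
   vertex 1.7 4.5 0.4
   vertex 3.1 4.3 4.2
  endloop
 endfacet
 facet normal 0.333 -0.936 -0.113
  outer loop
   vertex 2.1 0.9 1.7
   vertex 4.9 1.8 2.5
   vertex 0.9 0.4 2.3
  endloop
 endfacet
 facet normal 0.362 -0.895 -0.259
  outer loop
   vertex 2.1 0.9 1.7
   vertex 2.9 1.6 0.4
   vertex 4.9 1.8 2.5
  endloop
 endfacet
 facet normal 0.193 -0.909 -0.370
  outer loop
   vertex 2.1 0.9 1.7
   vertex 0.9 0.4 2.3
   vertex 2.9 1.6 0.4
  endloop
 endfacet
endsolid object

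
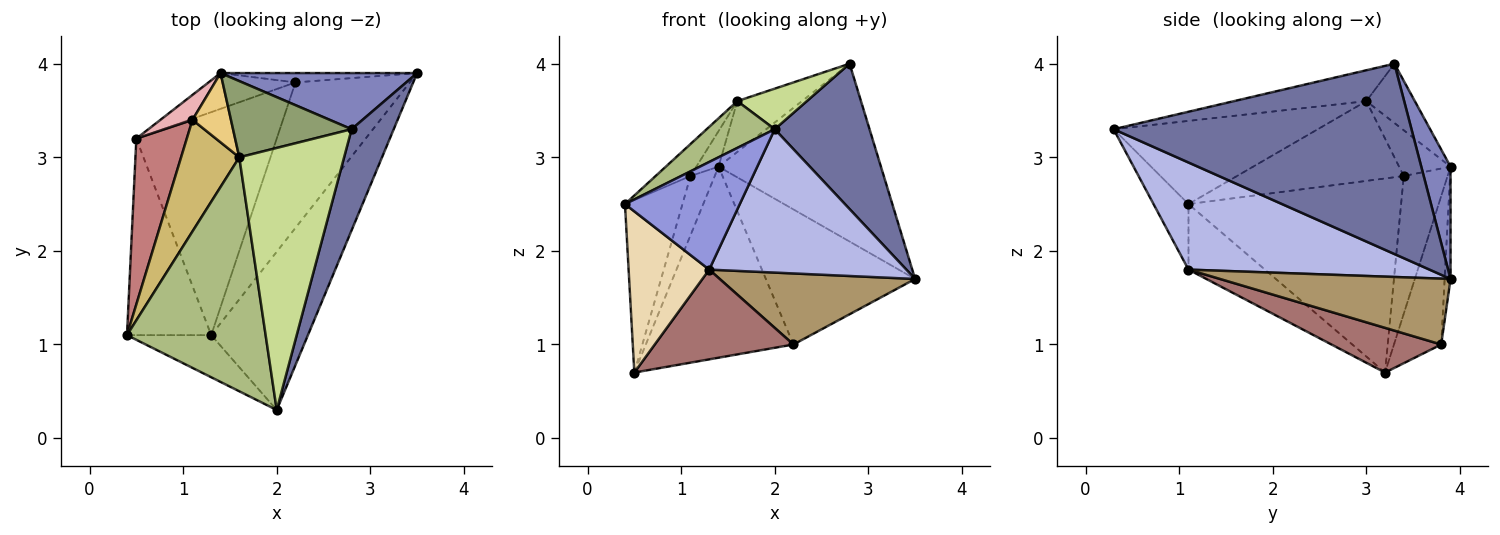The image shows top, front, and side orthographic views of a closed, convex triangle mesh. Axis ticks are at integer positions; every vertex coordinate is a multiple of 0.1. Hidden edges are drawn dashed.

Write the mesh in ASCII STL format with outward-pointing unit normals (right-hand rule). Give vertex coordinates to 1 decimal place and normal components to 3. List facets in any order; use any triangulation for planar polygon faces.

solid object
 facet normal 0.932 -0.297 0.206
  outer loop
   vertex 2.8 3.3 4.0
   vertex 2.0 0.3 3.3
   vertex 3.5 3.9 1.7
  endloop
 endfacet
 facet normal 0.170 0.940 0.297
  outer loop
   vertex 1.4 3.9 2.9
   vertex 2.8 3.3 4.0
   vertex 3.5 3.9 1.7
  endloop
 endfacet
 facet normal -0.273 -0.896 -0.351
  outer loop
   vertex 1.3 1.1 1.8
   vertex 2.0 0.3 3.3
   vertex 0.4 1.1 2.5
  endloop
 endfacet
 facet normal 0.634 -0.519 -0.573
  outer loop
   vertex 1.3 1.1 1.8
   vertex 3.5 3.9 1.7
   vertex 2.0 0.3 3.3
  endloop
 endfacet
 facet normal -0.384 0.512 0.768
  outer loop
   vertex 1.6 3.0 3.6
   vertex 2.8 3.3 4.0
   vertex 1.4 3.9 2.9
  endloop
 endfacet
 facet normal -0.507 -0.169 0.845
  outer loop
   vertex 1.6 3.0 3.6
   vertex 0.4 1.1 2.5
   vertex 2.0 0.3 3.3
  endloop
 endfacet
 facet normal -0.280 -0.147 0.949
  outer loop
   vertex 1.6 3.0 3.6
   vertex 2.0 0.3 3.3
   vertex 2.8 3.3 4.0
  endloop
 endfacet
 facet normal -0.039 0.997 -0.069
  outer loop
   vertex 2.2 3.8 1.0
   vertex 1.4 3.9 2.9
   vertex 3.5 3.9 1.7
  endloop
 endfacet
 facet normal 0.460 -0.390 -0.798
  outer loop
   vertex 2.2 3.8 1.0
   vertex 3.5 3.9 1.7
   vertex 1.3 1.1 1.8
  endloop
 endfacet
 facet normal -0.797 0.167 0.581
  outer loop
   vertex 1.1 3.4 2.8
   vertex 0.4 1.1 2.5
   vertex 1.6 3.0 3.6
  endloop
 endfacet
 facet normal -0.727 0.314 0.611
  outer loop
   vertex 1.1 3.4 2.8
   vertex 1.6 3.0 3.6
   vertex 1.4 3.9 2.9
  endloop
 endfacet
 facet normal -0.515 -0.543 -0.663
  outer loop
   vertex 0.5 3.2 0.7
   vertex 1.3 1.1 1.8
   vertex 0.4 1.1 2.5
  endloop
 endfacet
 facet normal 0.283 -0.358 -0.890
  outer loop
   vertex 0.5 3.2 0.7
   vertex 2.2 3.8 1.0
   vertex 1.3 1.1 1.8
  endloop
 endfacet
 facet normal -0.936 0.253 0.243
  outer loop
   vertex 0.5 3.2 0.7
   vertex 0.4 1.1 2.5
   vertex 1.1 3.4 2.8
  endloop
 endfacet
 facet normal -0.300 0.938 -0.176
  outer loop
   vertex 0.5 3.2 0.7
   vertex 1.4 3.9 2.9
   vertex 2.2 3.8 1.0
  endloop
 endfacet
 facet normal -0.857 0.474 0.200
  outer loop
   vertex 0.5 3.2 0.7
   vertex 1.1 3.4 2.8
   vertex 1.4 3.9 2.9
  endloop
 endfacet
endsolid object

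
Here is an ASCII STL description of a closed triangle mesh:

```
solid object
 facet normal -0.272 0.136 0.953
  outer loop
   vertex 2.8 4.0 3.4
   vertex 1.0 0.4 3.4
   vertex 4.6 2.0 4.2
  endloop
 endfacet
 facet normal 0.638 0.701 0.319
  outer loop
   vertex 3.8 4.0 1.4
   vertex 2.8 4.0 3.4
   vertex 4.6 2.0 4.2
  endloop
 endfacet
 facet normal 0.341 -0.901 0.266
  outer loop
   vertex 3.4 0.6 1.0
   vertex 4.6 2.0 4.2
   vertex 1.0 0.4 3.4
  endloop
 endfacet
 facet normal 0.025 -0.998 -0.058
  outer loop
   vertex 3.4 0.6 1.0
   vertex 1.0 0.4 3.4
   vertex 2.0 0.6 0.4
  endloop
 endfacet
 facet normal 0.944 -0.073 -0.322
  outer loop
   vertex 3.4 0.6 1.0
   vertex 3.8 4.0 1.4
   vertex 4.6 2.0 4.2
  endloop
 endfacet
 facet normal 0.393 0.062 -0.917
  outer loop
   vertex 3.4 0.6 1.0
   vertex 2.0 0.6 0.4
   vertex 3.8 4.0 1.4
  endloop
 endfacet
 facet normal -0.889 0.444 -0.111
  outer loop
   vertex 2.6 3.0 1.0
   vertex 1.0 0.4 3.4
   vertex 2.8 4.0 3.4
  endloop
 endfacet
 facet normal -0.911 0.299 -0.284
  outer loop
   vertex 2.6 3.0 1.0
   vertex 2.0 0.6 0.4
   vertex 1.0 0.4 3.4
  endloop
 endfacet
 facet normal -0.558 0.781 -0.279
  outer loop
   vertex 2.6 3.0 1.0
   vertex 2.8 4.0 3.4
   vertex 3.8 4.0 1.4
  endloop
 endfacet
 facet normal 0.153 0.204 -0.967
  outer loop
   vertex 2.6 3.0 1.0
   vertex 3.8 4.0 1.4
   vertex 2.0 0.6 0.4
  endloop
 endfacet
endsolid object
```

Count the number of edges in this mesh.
15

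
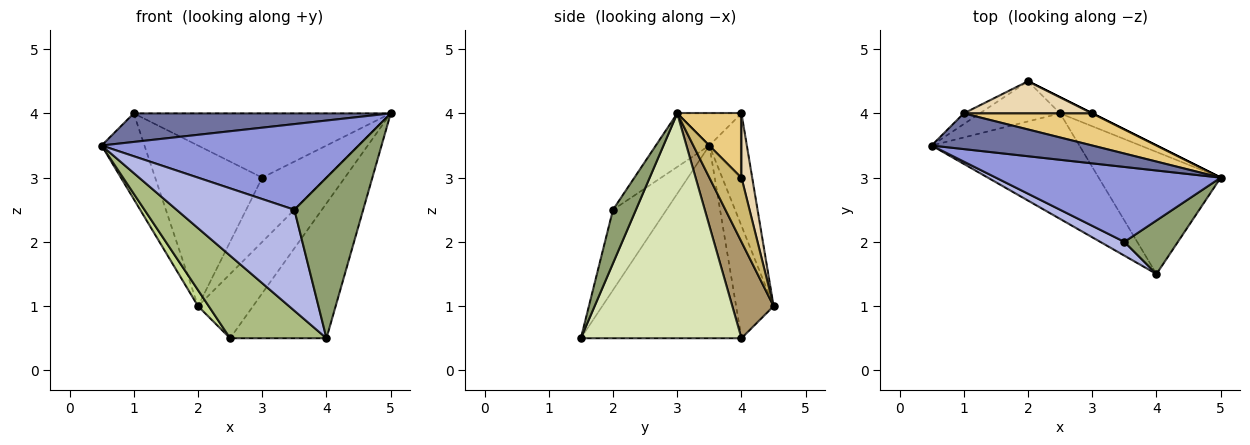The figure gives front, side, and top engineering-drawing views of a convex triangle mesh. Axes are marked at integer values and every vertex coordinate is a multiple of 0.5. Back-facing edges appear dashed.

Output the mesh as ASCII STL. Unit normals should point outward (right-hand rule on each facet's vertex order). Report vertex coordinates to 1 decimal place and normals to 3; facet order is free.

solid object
 facet normal -0.154 -0.617 0.772
  outer loop
   vertex 1.0 4.0 4.0
   vertex 0.5 3.5 3.5
   vertex 5.0 3.0 4.0
  endloop
 endfacet
 facet normal -0.656 0.749 -0.094
  outer loop
   vertex 1.0 4.0 4.0
   vertex 2.0 4.5 1.0
   vertex 0.5 3.5 3.5
  endloop
 endfacet
 facet normal -0.155 -0.743 0.651
  outer loop
   vertex 3.5 2.0 2.5
   vertex 5.0 3.0 4.0
   vertex 0.5 3.5 3.5
  endloop
 endfacet
 facet normal -0.411 -0.903 0.123
  outer loop
   vertex 3.5 2.0 2.5
   vertex 0.5 3.5 3.5
   vertex 4.0 1.5 0.5
  endloop
 endfacet
 facet normal 0.302 -0.905 0.302
  outer loop
   vertex 3.5 2.0 2.5
   vertex 4.0 1.5 0.5
   vertex 5.0 3.0 4.0
  endloop
 endfacet
 facet normal -0.717 -0.430 -0.549
  outer loop
   vertex 2.5 4.0 0.5
   vertex 4.0 1.5 0.5
   vertex 0.5 3.5 3.5
  endloop
 endfacet
 facet normal -0.793 -0.226 -0.566
  outer loop
   vertex 2.5 4.0 0.5
   vertex 0.5 3.5 3.5
   vertex 2.0 4.5 1.0
  endloop
 endfacet
 facet normal 0.777 0.466 -0.422
  outer loop
   vertex 2.5 4.0 0.5
   vertex 5.0 3.0 4.0
   vertex 4.0 1.5 0.5
  endloop
 endfacet
 facet normal 0.588 0.784 -0.196
  outer loop
   vertex 2.5 4.0 0.5
   vertex 2.0 4.5 1.0
   vertex 5.0 3.0 4.0
  endloop
 endfacet
 facet normal 0.447 0.894 0.000
  outer loop
   vertex 3.0 4.0 3.0
   vertex 5.0 3.0 4.0
   vertex 2.0 4.5 1.0
  endloop
 endfacet
 facet normal 0.218 0.873 0.436
  outer loop
   vertex 3.0 4.0 3.0
   vertex 1.0 4.0 4.0
   vertex 5.0 3.0 4.0
  endloop
 endfacet
 facet normal 0.098 0.976 0.195
  outer loop
   vertex 3.0 4.0 3.0
   vertex 2.0 4.5 1.0
   vertex 1.0 4.0 4.0
  endloop
 endfacet
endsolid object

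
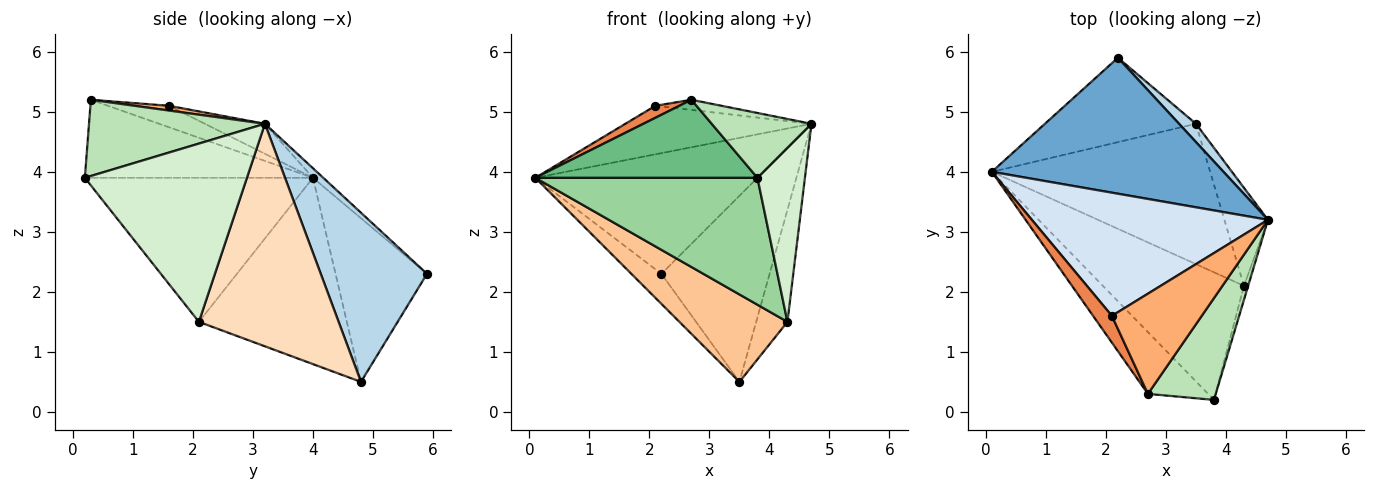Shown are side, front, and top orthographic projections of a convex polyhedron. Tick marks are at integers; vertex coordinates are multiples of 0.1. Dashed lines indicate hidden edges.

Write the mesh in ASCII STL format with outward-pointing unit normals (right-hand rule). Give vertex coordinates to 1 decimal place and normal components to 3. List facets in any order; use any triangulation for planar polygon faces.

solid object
 facet normal -0.031 0.664 0.747
  outer loop
   vertex 2.2 5.9 2.3
   vertex 0.1 4.0 3.9
   vertex 4.7 3.2 4.8
  endloop
 endfacet
 facet normal -0.714 0.234 -0.659
  outer loop
   vertex 2.2 5.9 2.3
   vertex 3.5 4.8 0.5
   vertex 0.1 4.0 3.9
  endloop
 endfacet
 facet normal 0.699 0.712 0.070
  outer loop
   vertex 2.2 5.9 2.3
   vertex 4.7 3.2 4.8
   vertex 3.5 4.8 0.5
  endloop
 endfacet
 facet normal -0.117 0.364 0.924
  outer loop
   vertex 2.1 1.6 5.1
   vertex 4.7 3.2 4.8
   vertex 0.1 4.0 3.9
  endloop
 endfacet
 facet normal -0.720 -0.284 0.633
  outer loop
   vertex 2.1 1.6 5.1
   vertex 0.1 4.0 3.9
   vertex 2.7 0.3 5.2
  endloop
 endfacet
 facet normal 0.053 0.101 0.994
  outer loop
   vertex 2.1 1.6 5.1
   vertex 2.7 0.3 5.2
   vertex 4.7 3.2 4.8
  endloop
 endfacet
 facet normal -0.587 -0.428 -0.687
  outer loop
   vertex 4.3 2.1 1.5
   vertex 0.1 4.0 3.9
   vertex 3.5 4.8 0.5
  endloop
 endfacet
 facet normal 0.959 0.214 -0.188
  outer loop
   vertex 4.3 2.1 1.5
   vertex 3.5 4.8 0.5
   vertex 4.7 3.2 4.8
  endloop
 endfacet
 facet normal -0.627 -0.611 -0.484
  outer loop
   vertex 3.8 0.2 3.9
   vertex 2.7 0.3 5.2
   vertex 0.1 4.0 3.9
  endloop
 endfacet
 facet normal -0.587 -0.571 -0.574
  outer loop
   vertex 3.8 0.2 3.9
   vertex 0.1 4.0 3.9
   vertex 4.3 2.1 1.5
  endloop
 endfacet
 facet normal 0.688 -0.390 0.612
  outer loop
   vertex 3.8 0.2 3.9
   vertex 4.7 3.2 4.8
   vertex 2.7 0.3 5.2
  endloop
 endfacet
 facet normal 0.959 -0.281 -0.023
  outer loop
   vertex 3.8 0.2 3.9
   vertex 4.3 2.1 1.5
   vertex 4.7 3.2 4.8
  endloop
 endfacet
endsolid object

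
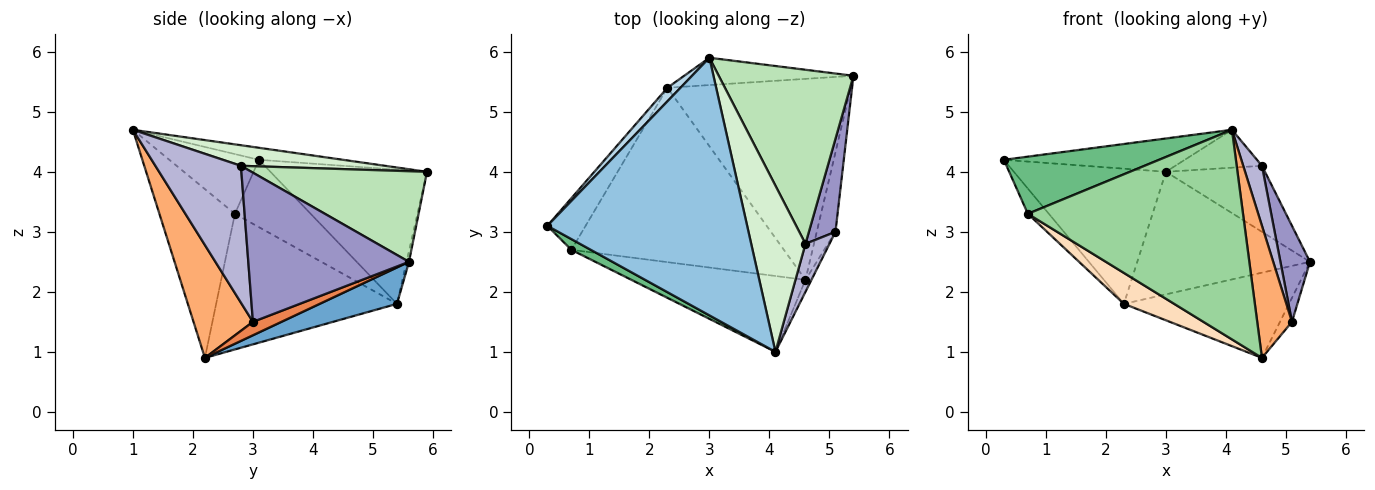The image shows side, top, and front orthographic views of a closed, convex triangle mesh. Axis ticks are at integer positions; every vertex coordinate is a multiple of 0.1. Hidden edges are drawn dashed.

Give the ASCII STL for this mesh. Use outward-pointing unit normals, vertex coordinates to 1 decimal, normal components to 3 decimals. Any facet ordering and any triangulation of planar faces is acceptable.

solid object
 facet normal 0.180 0.384 -0.906
  outer loop
   vertex 2.3 5.4 1.8
   vertex 5.4 5.6 2.5
   vertex 4.6 2.2 0.9
  endloop
 endfacet
 facet normal -0.059 0.128 0.990
  outer loop
   vertex 3.0 5.9 4.0
   vertex 0.3 3.1 4.2
   vertex 4.1 1.0 4.7
  endloop
 endfacet
 facet normal -0.716 0.695 0.070
  outer loop
   vertex 3.0 5.9 4.0
   vertex 2.3 5.4 1.8
   vertex 0.3 3.1 4.2
  endloop
 endfacet
 facet normal -0.014 0.976 -0.217
  outer loop
   vertex 3.0 5.9 4.0
   vertex 5.4 5.6 2.5
   vertex 2.3 5.4 1.8
  endloop
 endfacet
 facet normal 0.566 0.238 -0.789
  outer loop
   vertex 5.1 3.0 1.5
   vertex 4.6 2.2 0.9
   vertex 5.4 5.6 2.5
  endloop
 endfacet
 facet normal 0.862 -0.504 -0.046
  outer loop
   vertex 5.1 3.0 1.5
   vertex 4.1 1.0 4.7
   vertex 4.6 2.2 0.9
  endloop
 endfacet
 facet normal -0.845 0.234 -0.480
  outer loop
   vertex 0.7 2.7 3.3
   vertex 0.3 3.1 4.2
   vertex 2.3 5.4 1.8
  endloop
 endfacet
 facet normal -0.532 -0.148 -0.834
  outer loop
   vertex 0.7 2.7 3.3
   vertex 2.3 5.4 1.8
   vertex 4.6 2.2 0.9
  endloop
 endfacet
 facet normal -0.494 -0.855 0.161
  outer loop
   vertex 0.7 2.7 3.3
   vertex 4.1 1.0 4.7
   vertex 0.3 3.1 4.2
  endloop
 endfacet
 facet normal -0.313 -0.893 -0.323
  outer loop
   vertex 0.7 2.7 3.3
   vertex 4.6 2.2 0.9
   vertex 4.1 1.0 4.7
  endloop
 endfacet
 facet normal 0.532 0.300 0.792
  outer loop
   vertex 4.6 2.8 4.1
   vertex 5.4 5.6 2.5
   vertex 3.0 5.9 4.0
  endloop
 endfacet
 facet normal 0.347 0.208 0.914
  outer loop
   vertex 4.6 2.8 4.1
   vertex 3.0 5.9 4.0
   vertex 4.1 1.0 4.7
  endloop
 endfacet
 facet normal 0.969 -0.178 0.173
  outer loop
   vertex 4.6 2.8 4.1
   vertex 5.1 3.0 1.5
   vertex 5.4 5.6 2.5
  endloop
 endfacet
 facet normal 0.963 -0.211 0.169
  outer loop
   vertex 4.6 2.8 4.1
   vertex 4.1 1.0 4.7
   vertex 5.1 3.0 1.5
  endloop
 endfacet
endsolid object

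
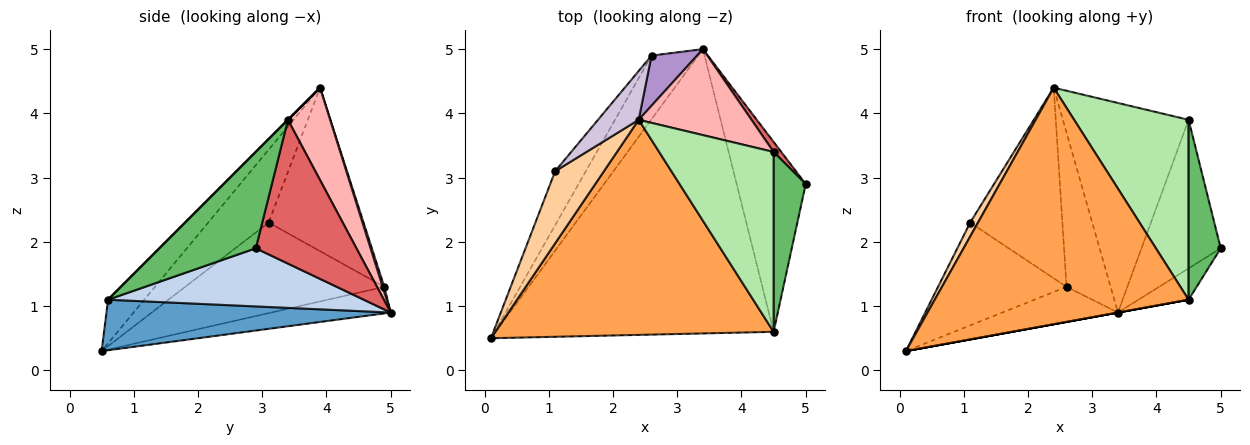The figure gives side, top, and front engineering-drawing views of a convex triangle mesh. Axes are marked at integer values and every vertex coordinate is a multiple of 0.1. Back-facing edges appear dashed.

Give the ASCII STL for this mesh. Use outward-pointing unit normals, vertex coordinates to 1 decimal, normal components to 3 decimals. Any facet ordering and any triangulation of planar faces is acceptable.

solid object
 facet normal 0.179 0.000 -0.984
  outer loop
   vertex 4.5 0.6 1.1
   vertex 0.1 0.5 0.3
   vertex 3.4 5.0 0.9
  endloop
 endfacet
 facet normal 0.639 0.125 -0.759
  outer loop
   vertex 4.5 0.6 1.1
   vertex 3.4 5.0 0.9
   vertex 5.0 2.9 1.9
  endloop
 endfacet
 facet normal -0.105 -0.736 0.669
  outer loop
   vertex 4.5 0.6 1.1
   vertex 2.4 3.9 4.4
   vertex 0.1 0.5 0.3
  endloop
 endfacet
 facet normal -0.827 -0.107 0.552
  outer loop
   vertex 1.1 3.1 2.3
   vertex 0.1 0.5 0.3
   vertex 2.4 3.9 4.4
  endloop
 endfacet
 facet normal 0.905 -0.302 0.302
  outer loop
   vertex 4.5 3.4 3.9
   vertex 4.5 0.6 1.1
   vertex 5.0 2.9 1.9
  endloop
 endfacet
 facet normal 0.000 -0.707 0.707
  outer loop
   vertex 4.5 3.4 3.9
   vertex 2.4 3.9 4.4
   vertex 4.5 0.6 1.1
  endloop
 endfacet
 facet normal 0.785 0.618 0.042
  outer loop
   vertex 4.5 3.4 3.9
   vertex 5.0 2.9 1.9
   vertex 3.4 5.0 0.9
  endloop
 endfacet
 facet normal 0.297 0.884 0.362
  outer loop
   vertex 4.5 3.4 3.9
   vertex 3.4 5.0 0.9
   vertex 2.4 3.9 4.4
  endloop
 endfacet
 facet normal 0.036 0.950 0.309
  outer loop
   vertex 2.6 4.9 1.3
   vertex 2.4 3.9 4.4
   vertex 3.4 5.0 0.9
  endloop
 endfacet
 facet normal -0.706 0.686 0.176
  outer loop
   vertex 2.6 4.9 1.3
   vertex 1.1 3.1 2.3
   vertex 2.4 3.9 4.4
  endloop
 endfacet
 facet normal -0.446 0.432 -0.784
  outer loop
   vertex 2.6 4.9 1.3
   vertex 3.4 5.0 0.9
   vertex 0.1 0.5 0.3
  endloop
 endfacet
 facet normal -0.808 0.521 -0.274
  outer loop
   vertex 2.6 4.9 1.3
   vertex 0.1 0.5 0.3
   vertex 1.1 3.1 2.3
  endloop
 endfacet
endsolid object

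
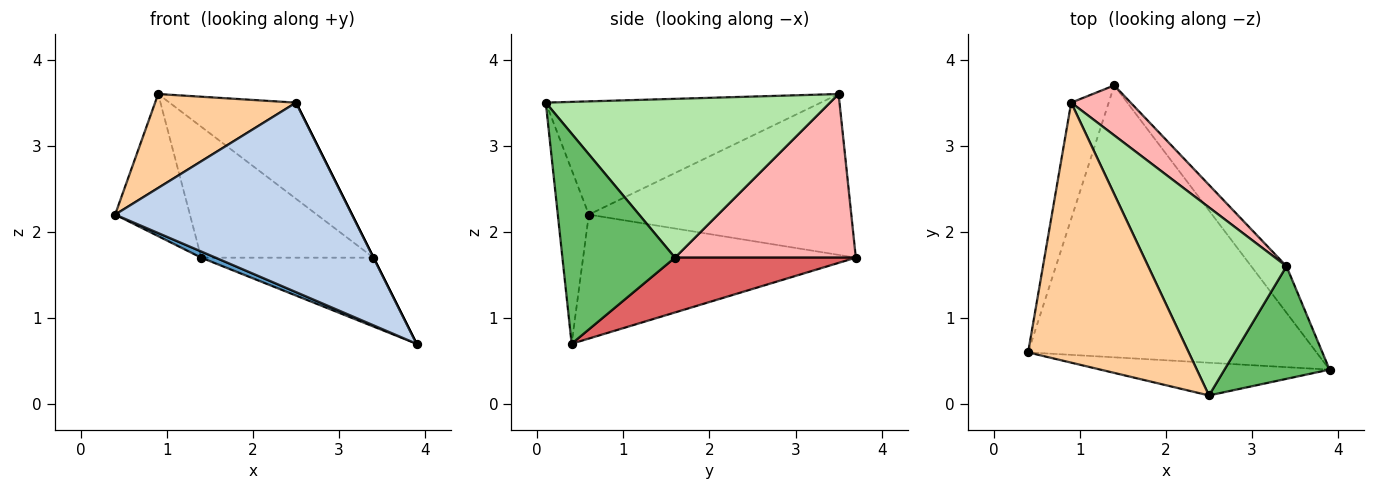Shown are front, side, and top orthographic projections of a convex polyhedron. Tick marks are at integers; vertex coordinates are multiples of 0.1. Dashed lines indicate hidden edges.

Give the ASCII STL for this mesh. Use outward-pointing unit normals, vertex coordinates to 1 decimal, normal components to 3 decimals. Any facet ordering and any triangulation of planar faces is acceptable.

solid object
 facet normal -0.395 -0.021 -0.919
  outer loop
   vertex 1.4 3.7 1.7
   vertex 3.9 0.4 0.7
   vertex 0.4 0.6 2.2
  endloop
 endfacet
 facet normal -0.128 -0.977 -0.169
  outer loop
   vertex 2.5 0.1 3.5
   vertex 0.4 0.6 2.2
   vertex 3.9 0.4 0.7
  endloop
 endfacet
 facet normal -0.938 0.267 -0.219
  outer loop
   vertex 0.9 3.5 3.6
   vertex 1.4 3.7 1.7
   vertex 0.4 0.6 2.2
  endloop
 endfacet
 facet normal -0.553 -0.283 0.784
  outer loop
   vertex 0.9 3.5 3.6
   vertex 0.4 0.6 2.2
   vertex 2.5 0.1 3.5
  endloop
 endfacet
 facet normal 0.894 0.000 0.447
  outer loop
   vertex 3.4 1.6 1.7
   vertex 2.5 0.1 3.5
   vertex 3.9 0.4 0.7
  endloop
 endfacet
 facet normal 0.715 0.318 0.623
  outer loop
   vertex 3.4 1.6 1.7
   vertex 0.9 3.5 3.6
   vertex 2.5 0.1 3.5
  endloop
 endfacet
 facet normal 0.656 0.625 -0.422
  outer loop
   vertex 3.4 1.6 1.7
   vertex 3.9 0.4 0.7
   vertex 1.4 3.7 1.7
  endloop
 endfacet
 facet normal 0.700 0.667 0.254
  outer loop
   vertex 3.4 1.6 1.7
   vertex 1.4 3.7 1.7
   vertex 0.9 3.5 3.6
  endloop
 endfacet
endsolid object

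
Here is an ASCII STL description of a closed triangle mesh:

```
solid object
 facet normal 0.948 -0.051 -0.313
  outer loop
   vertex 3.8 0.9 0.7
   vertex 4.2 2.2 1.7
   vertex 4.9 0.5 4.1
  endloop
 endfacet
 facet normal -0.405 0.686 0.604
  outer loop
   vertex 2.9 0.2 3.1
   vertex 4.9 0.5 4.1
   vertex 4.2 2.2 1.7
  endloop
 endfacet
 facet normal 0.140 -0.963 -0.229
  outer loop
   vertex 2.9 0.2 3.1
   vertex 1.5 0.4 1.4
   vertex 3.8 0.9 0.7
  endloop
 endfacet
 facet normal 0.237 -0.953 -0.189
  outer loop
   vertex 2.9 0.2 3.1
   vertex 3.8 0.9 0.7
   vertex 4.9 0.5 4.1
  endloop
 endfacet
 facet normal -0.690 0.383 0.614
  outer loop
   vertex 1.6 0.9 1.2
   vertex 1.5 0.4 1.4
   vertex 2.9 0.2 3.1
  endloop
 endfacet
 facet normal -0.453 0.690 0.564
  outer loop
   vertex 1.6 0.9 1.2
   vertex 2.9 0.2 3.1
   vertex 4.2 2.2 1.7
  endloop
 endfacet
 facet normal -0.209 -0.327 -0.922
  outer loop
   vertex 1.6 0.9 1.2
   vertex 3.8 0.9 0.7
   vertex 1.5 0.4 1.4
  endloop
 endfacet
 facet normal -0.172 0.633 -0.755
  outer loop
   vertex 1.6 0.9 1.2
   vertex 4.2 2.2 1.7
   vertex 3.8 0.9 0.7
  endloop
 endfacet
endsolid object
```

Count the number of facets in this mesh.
8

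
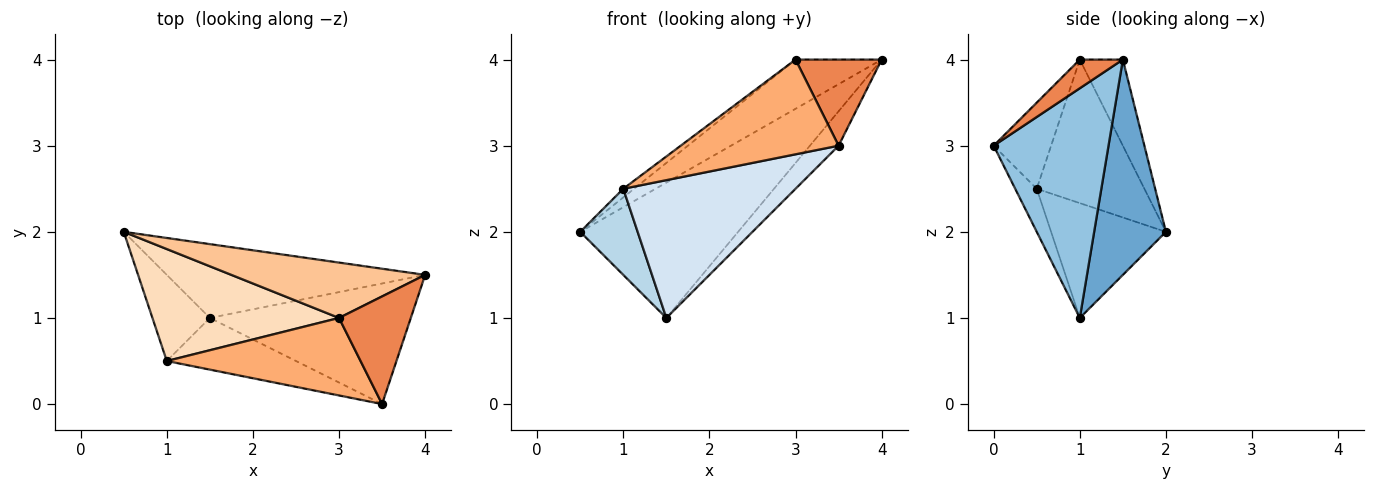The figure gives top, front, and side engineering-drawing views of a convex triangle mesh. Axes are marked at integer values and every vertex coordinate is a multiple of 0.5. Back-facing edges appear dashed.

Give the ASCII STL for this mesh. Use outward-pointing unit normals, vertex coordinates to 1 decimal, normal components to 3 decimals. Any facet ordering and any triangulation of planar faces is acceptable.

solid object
 facet normal 0.371 0.815 -0.445
  outer loop
   vertex 1.5 1.0 1.0
   vertex 0.5 2.0 2.0
   vertex 4.0 1.5 4.0
  endloop
 endfacet
 facet normal 0.740 0.185 -0.647
  outer loop
   vertex 1.5 1.0 1.0
   vertex 4.0 1.5 4.0
   vertex 3.5 0.0 3.0
  endloop
 endfacet
 facet normal -0.816 -0.408 -0.408
  outer loop
   vertex 1.0 0.5 2.5
   vertex 0.5 2.0 2.0
   vertex 1.5 1.0 1.0
  endloop
 endfacet
 facet normal -0.116 -0.930 -0.349
  outer loop
   vertex 1.0 0.5 2.5
   vertex 1.5 1.0 1.0
   vertex 3.5 0.0 3.0
  endloop
 endfacet
 facet normal 0.298 -0.596 0.745
  outer loop
   vertex 3.0 1.0 4.0
   vertex 3.5 0.0 3.0
   vertex 4.0 1.5 4.0
  endloop
 endfacet
 facet normal -0.271 -0.745 0.610
  outer loop
   vertex 3.0 1.0 4.0
   vertex 1.0 0.5 2.5
   vertex 3.5 0.0 3.0
  endloop
 endfacet
 facet normal -0.315 0.630 0.709
  outer loop
   vertex 3.0 1.0 4.0
   vertex 4.0 1.5 4.0
   vertex 0.5 2.0 2.0
  endloop
 endfacet
 facet normal -0.609 0.061 0.791
  outer loop
   vertex 3.0 1.0 4.0
   vertex 0.5 2.0 2.0
   vertex 1.0 0.5 2.5
  endloop
 endfacet
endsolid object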